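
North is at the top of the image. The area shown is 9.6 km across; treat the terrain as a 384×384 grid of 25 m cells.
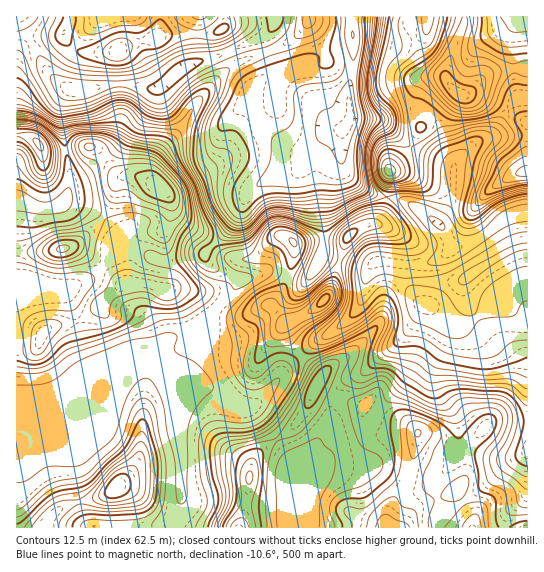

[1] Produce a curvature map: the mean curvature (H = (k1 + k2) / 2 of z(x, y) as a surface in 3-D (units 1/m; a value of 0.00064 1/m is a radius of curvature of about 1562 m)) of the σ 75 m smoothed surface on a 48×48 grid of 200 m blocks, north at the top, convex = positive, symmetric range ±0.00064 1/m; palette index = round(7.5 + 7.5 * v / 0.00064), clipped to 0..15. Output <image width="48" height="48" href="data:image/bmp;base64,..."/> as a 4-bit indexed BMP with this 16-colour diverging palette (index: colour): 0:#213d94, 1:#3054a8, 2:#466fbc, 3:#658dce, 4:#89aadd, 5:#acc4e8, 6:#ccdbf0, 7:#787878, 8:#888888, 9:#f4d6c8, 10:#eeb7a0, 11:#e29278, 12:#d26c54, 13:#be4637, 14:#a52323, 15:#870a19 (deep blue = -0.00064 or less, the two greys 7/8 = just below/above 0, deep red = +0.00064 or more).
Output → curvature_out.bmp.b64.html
<image width="48" height="48" href="data:image/bmp;base64,Qk32BAAAAAAAAHYAAAAoAAAAMAAAADAAAAABAAQAAAAAAIAEAAATCwAAEwsAABAAAAAAAAAAlD0hAKhUMAC8b0YAzo1lAN2qiQDoxKwA8NvMAHh4eACIiIgAyNb0AKC37gB4kuIAVGzSADdGvgAjI6UAGQqHAHqpYyMzRFZ3do3bhmd3ZWd4mJhmd6llike7qGZmZ4ZnZUe6hmd3aLp4qHh2ZpqGZlWLy7zbq7ZXZTWbhmd3eKlnmHiHh3iYdWVomIruu6ZWdlaMpmd3d3dmiYd3moaJlndmZUbOuqZWZnedxmd3d3d2aKhmeadohnd3ZkSMuqdWZnicxld3d3d2Vql3d5lmZneHd2VXrLdWZomauGZ3d3d3Zpl3d4hVVXiId3ZEjbZWZ5u6ynZnd3eHdop3d4h3ZYiHd3dkbKVXaJmHirmHd3iIdpyph4qodYiHd3d1bKVnd4dURqunZ3iHd63Lh4rKhYh3d3d2a6Znd3ZVRHq5ZniHebuXV4rLlXd3d3d2eZd3d3d2ZFi7doioeZhUaamrlXd3d3d3eId3d3d3dVWelYmbl3ZViqiahGZ3d3d3eId3d3d4hlNt12Zbx2dniHZohVZmZ3d3d4d3d3d5p1NJ+2VGuHh2d2VWdoqnVmd3d3h3d3d5qFVnzrl0aIh2ZmZmd3zIZmVmd3eIiHd3mXeFWd21JHiHZnd3eFq4eIdlVmd4iHd2eahzAnzaUlh3Z3d4iGm6mZqodnZnd3d2WMuFIBW/tVd3d3eId3iZmIm7qXZmZmeZdq3MlBFd+VZ3d3d3d3d3d4qXZmeIZmaLupiv/FEo6VZ3eId3eHd3ZnqYZnvKmXZXvbUY/7MmqFZmeId3eHd3dmeKuqu7uphkaKkQv9Q3l3iIiYd3d3ZlVWZ5qZiblmZkRGpQPLM3h4mZmqh3d2ZnZWd3h2aJY0eIdVuxCLU1ZmZmeKqYdom+24d3d2aXMWzbl1rmBccjRWd2VXiqmIiu/qZnd2imRFipq4z6NfxDV5qoZlV5qnZpmqhneJq3e6ZFr//7d/+5vcmGZ2RXiXZmVYmGZmeqm6YQX/6Wdq7u3JdTSKY1Z3ZlVWiHZlasuGMgOrdEZGrdyVM1aOsyRWZmVmeYd4nOpjNURmVXhViXYwFodb+SEVV3VmepeKzvtTVlVURFZTMBMiiodG78g1fJRWeqia3dhFZ3ZmZWZUAI/9ymZUfP/Vn7NHeaqs2oM3iHd3d3d2Ee/8p1ZlaKzRj7FZiIm8t1NHiIiHd4iGE//IhlVWeamir8Kvy5iZiHZViIh3d3iGJf+nhkRUVnec/5T//aZWmqhUeHd3eHd2Ndx4qndkM0WP/kSph2VXibpTaHd4iHd2M3M6y5l0NFeohQJUV6uGRr1zR3eIiHeHMUFLp2eZl3m0UxNEad5zJK/GRneJh3eHI5h7hUjNyWZ4hlRDNXdDRHz7dWeJhmd2Fe2adXzcuWVahlVEMiI1VVjNlVZ4h3eGBfyKl6yZuWV5dUZ3ZlZmZUV6uGVniImYE+yLutt2q5epZGiqqsuYZEM1iql2ZnipEc13d7t2mpioZYqqq9uIl1VDNYqphmeZEa2GZHyVeGeId6qHibqKyqqqdDV5qXeHAY2nc0vGVlZnd6uFZ4h5uZqt+3ZliqmHAmy5g0naZWZ2ZnqnZWVXl2ZWq5hlatuoJWvLpEfNhXdw=="/>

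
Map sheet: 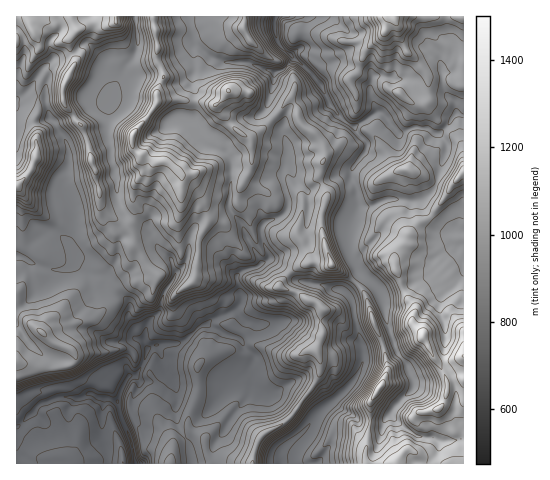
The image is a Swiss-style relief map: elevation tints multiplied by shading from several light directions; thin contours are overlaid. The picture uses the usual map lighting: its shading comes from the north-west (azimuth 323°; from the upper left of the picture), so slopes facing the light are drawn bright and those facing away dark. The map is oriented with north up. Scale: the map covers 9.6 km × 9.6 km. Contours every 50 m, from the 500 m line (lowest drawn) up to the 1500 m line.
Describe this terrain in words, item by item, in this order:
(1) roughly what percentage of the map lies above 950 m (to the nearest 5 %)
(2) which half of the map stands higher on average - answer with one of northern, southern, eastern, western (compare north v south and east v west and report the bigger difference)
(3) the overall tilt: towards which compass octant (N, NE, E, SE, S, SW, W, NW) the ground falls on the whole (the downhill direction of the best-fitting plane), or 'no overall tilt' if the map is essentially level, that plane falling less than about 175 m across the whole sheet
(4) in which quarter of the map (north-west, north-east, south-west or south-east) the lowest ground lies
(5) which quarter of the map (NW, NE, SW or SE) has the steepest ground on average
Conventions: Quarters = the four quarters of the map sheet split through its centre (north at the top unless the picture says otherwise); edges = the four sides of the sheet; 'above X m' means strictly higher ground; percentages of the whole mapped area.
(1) Ground above 950 m makes up about 70 % of the sheet.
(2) The northern half stands higher on average than the southern half.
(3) The general tilt is down to the south-west (the land rises towards the north-east).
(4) The lowest point lies in the south-west quarter of the map.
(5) The steepest ground, on average, is in the south-east quarter.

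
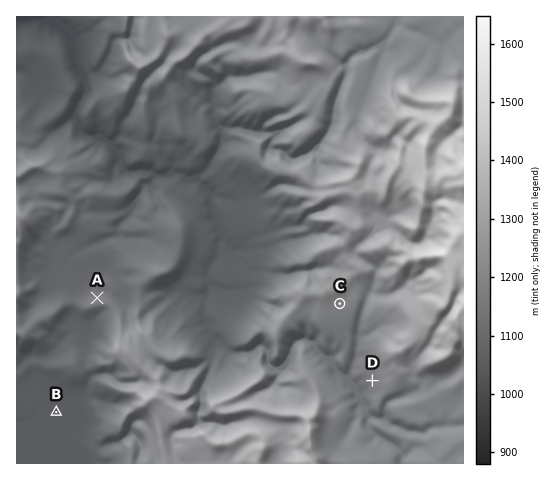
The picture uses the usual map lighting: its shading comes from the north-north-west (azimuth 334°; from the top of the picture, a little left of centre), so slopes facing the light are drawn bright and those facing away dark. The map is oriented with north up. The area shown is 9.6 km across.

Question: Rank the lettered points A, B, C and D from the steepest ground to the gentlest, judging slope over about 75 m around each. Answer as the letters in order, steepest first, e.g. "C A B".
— A D C B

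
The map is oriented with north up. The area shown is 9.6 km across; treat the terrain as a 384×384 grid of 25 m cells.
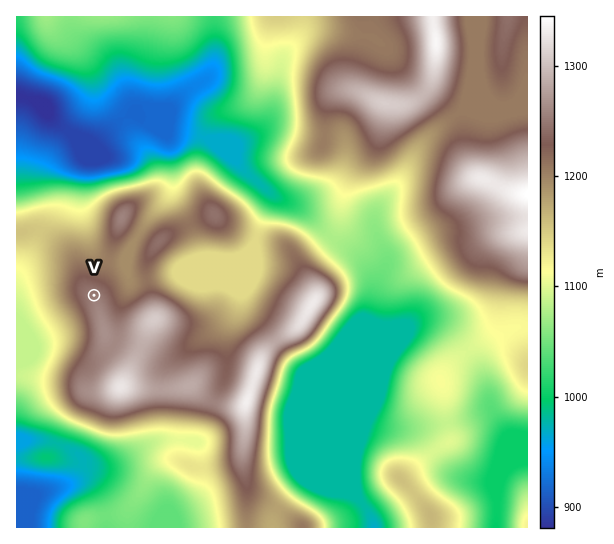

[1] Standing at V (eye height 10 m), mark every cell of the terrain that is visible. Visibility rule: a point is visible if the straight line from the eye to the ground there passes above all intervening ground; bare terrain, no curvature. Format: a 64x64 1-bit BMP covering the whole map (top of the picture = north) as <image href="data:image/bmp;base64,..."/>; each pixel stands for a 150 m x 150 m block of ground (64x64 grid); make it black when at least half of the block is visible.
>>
<image width="64" height="64" href="data:image/bmp;base64,Qk0+AgAAAAAAAD4AAAAoAAAAQAAAAEAAAAABAAEAAAAAAAACAAATCwAAEwsAAAIAAAAAAAAA////AAAAAAAAAAAAAAAAAAAAAAAAAAAAAAAAAAAAAAAAAAAAAAAAAAAAAAAAAAAAAAAAAAAAAAAAAAAAAAAAAAAAAAAAAAAAAAAAAAAAAAAAAAAAAAAAAAAAAAAAAAAAAAAAAAAAAAAAAAAAAAAAAAAAAAAAAAAAAAAAAAAAAAAAAAAAAAAAAAAAAAAAAAAAAPAAAAAAAAAB/AAAAAAAAAP8AAAAAAAAA84AAAAAAAAAxgAAAAAAAABGAAAAAAAAAAcAAAAAAAAALwAAAAAAAAA/AAAQAAAAAD+AADAAAAAAZ8AAeAAAAABjwAD4AAAAAPOAAfwAAAAA94AB/AAAAAD/gAH4AAAAAP+AD/AAAAAB/4A/4AAAAwP/wD/gAAH/wH/A98AAA//4P8HhgAAH//g/gcAAAA//MD4BgAAAH/8AAAGAAAA//wAAAAAAAD//AAAAAAAwf/8AAAAAAB///wAAAAAAH//AAAAAAAAf/4AAAAAAABz/gAAAAAAAHD8AAAAAAAAcHwAAAAAAAB4OAAAAAAAAHwYAAAAAAAAfgwAAAAAABj+AAAAAAAAH/wBwAAAAAA/4AB4BwAAED+AADQfgAAcfgAAAP+AAD/4AAAD/8AAP/gAAAP/wAA/+AAgA//gAD/4AGAD/+AAP/gAYAP/8AAf/gBAA//4AB//AMAD//gAH//AwAA=="/>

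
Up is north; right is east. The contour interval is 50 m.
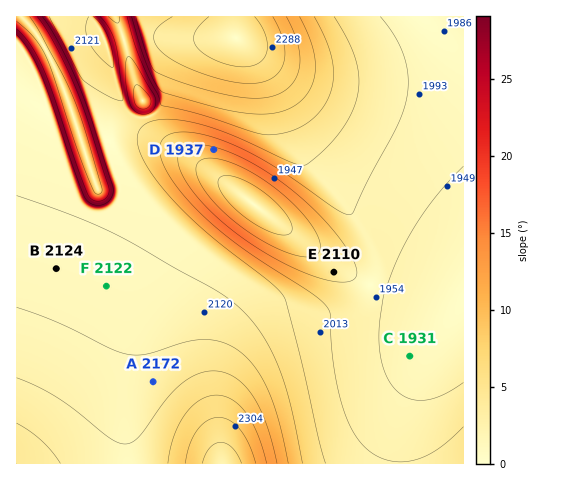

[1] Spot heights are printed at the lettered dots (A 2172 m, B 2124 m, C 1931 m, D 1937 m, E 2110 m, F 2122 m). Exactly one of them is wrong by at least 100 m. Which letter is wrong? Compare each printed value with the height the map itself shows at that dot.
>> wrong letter E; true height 1935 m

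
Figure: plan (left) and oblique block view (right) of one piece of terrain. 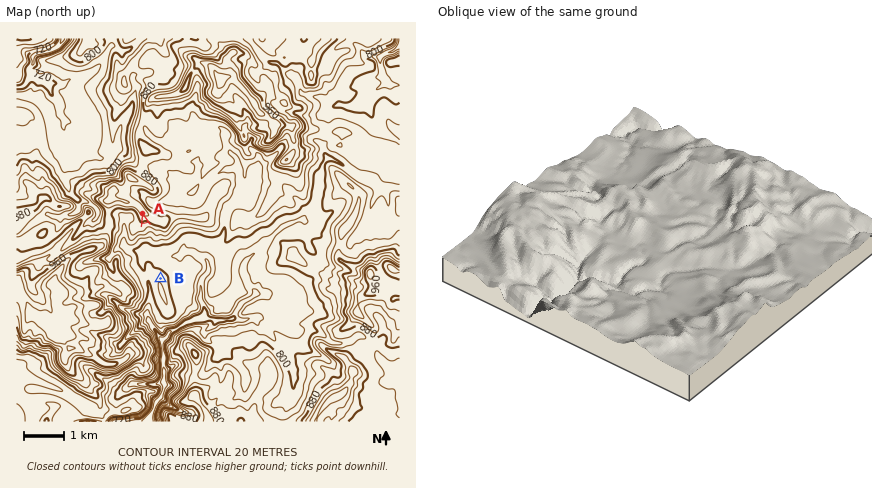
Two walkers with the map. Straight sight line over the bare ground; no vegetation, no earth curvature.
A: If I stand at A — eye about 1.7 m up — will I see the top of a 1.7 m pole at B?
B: Yes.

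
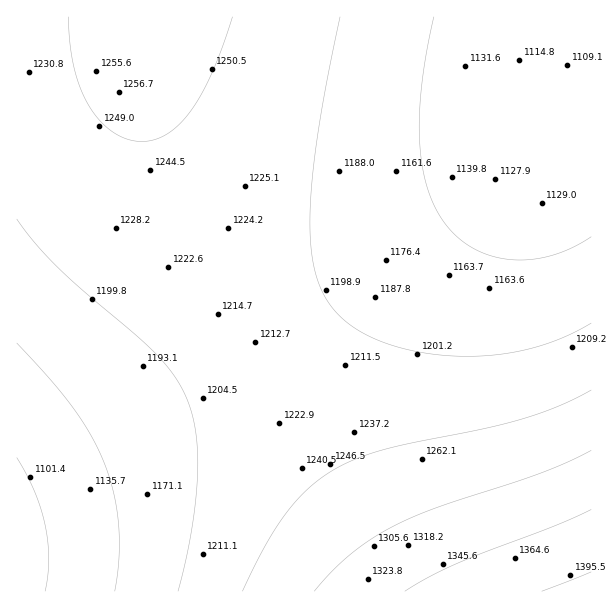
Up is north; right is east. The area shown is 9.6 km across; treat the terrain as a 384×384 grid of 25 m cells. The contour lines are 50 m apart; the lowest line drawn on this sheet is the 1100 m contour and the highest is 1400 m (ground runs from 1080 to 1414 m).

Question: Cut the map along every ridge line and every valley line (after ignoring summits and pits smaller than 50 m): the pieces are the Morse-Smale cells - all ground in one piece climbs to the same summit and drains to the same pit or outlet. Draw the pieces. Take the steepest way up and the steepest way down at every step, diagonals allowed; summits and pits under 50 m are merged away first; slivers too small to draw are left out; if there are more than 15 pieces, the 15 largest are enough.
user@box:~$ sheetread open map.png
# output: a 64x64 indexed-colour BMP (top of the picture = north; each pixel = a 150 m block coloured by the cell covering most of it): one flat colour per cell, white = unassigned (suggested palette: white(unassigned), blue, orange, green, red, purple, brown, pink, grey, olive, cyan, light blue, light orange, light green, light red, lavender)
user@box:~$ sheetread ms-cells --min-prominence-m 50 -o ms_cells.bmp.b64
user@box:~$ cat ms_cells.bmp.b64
<image width="64" height="64" href="data:image/bmp;base64,Qk12CAAAAAAAAHYAAAAoAAAAQAAAAEAAAAABAAQAAAAAAAAIAAATCwAAEwsAABAAAAAAAAAA////ALR3HwAOf/8ALKAsACgn1gC9Z5QAS1aMAMJ34wB/f38AIr28AM++FwDox64AeLv/AIrfmACWmP8A1bDFAEREREREREREREREREREREREREREREERERERERERERERREREREREREREREREREREREREREREERERERERERERERFEREREREREREREREREREREREREREQREREREREREREREUREREREREREREREREREREREREREQRERERERERERERERREREREREREREREREREREREREREQRERERERERERERERFERERERERERERERERERERERERERBEREREREREREREREURERERERERERERERERERERERERBERERERERERERERERRERERERERERERERERERERERERBERERERERERERERERFEREREREREREREREREREREREREEREREREREREREREREUREREREREREREREREREREREREERERERERERERERERERREREREREREREREREREREREREQRERERERERERERERERFEREREREREREREREREREREREQREREREREREREREREREUREREREREREREREREREREREQRERERERERERERERERERNERERERERERERERERERERERBEREREREREREREREREREzNERERERERERERERERERERBERERERERERERERERERETMzNERERERERERERERERERBERERERERERERERERERERMzMzNEREREREREREREREREEREREREREREREREREREREzMzMzNEREREREREREREREERERERERERERERERERERETMzMzMzREREREREREREREQRERERERERERERERERERERMzMzMzMzREREREREREREQREREREREREREREREREREREzMzMzMzMzREREREREREQRERERERERERERERERERERETMzMzMzMzMzRERERERERBERERERERERERERERERERERMzMzMzMzMzM0RERERERBEREREREREREREREREREREREzMzMzMzMzMzM0RERERBERERERERERERERERERERERETMzMzMzMzMzMzM0REREERERERERERERERERERERERERMzMzMzMzMzMzMzM0REEREREREREREREREREREREREREzMzMzMzMzMzMzMzNEQRERERERERERERERERERERERETMzMzMzMzMzMzMzMzMRERERERERERERERERERERERERMzMzMzMzMzMzMzMzMiIREREREREREREREREREREREREzMzMzMzMzMzMzMzMyIiERERERERERERERERERERERETMzMzMzMzMzMzMzMyIiIiERERERERERERERERERERERMzMzMzMzMzMzMzMzIiIiIiEREREREREREREREREREREzMzMzMzMzMzMzMzIiIiIiIhERERERERERERERERERETMzMzMzMzMzMzMzMiIiIiIiIhERERERERERERERERERMzMzMzMzMzMzMzMiIiIiIiIiIhEREREREREREREREREzMzMzMzMzMzMzMyIiIiIiIiIiIRERERERERERERERETMzMzMzMzMzMzMyIiIiIiIiIiIiIRERERERERERERERMzMzMzMzMzMzMzIiIiIiIiIiIiIiEREREREREREREREzMzMzMzMzMzMzIiIiIiIiIiIiIiIiERERERERERERETMzMzMzMzMzMzMiIiIiIiIiIiIiIiIhERERERERERERMzMzMzMzMzMzMiIiIiIiIiIiIiIiIiIhEREREREREREzMzMzMzMzMzMyIiIiIiIiIiIiIiIiIiIRERERERERETMzMzMzMzMzMyIiIiIiIiIiIiIiIiIiIiERERERERERMzMzMzMzMzMzIiIiIiIiIiIiIiIiIiIiIiEREREREREzMzMzMzMzMzIiIiIiIiIiIiIiIiIiIiIiIhERERERETMzMzMzMzMzMiIiIiIiIiIiIiIiIiIiIiIiIRERERERMzMzMzMzMzMyIiIiIiIiIiIiIiIiIiIiIiIiEREREREzMzMzMzMzMyIiIiIiIiIiIiIiIiIiIiIiIiIhERERETMzMzMzMzMzIiIiIiIiIiIiIiIiIiIiIiIiIiIRERERMzMzMzMzMzMiIiIiIiIiIiIiIiIiIiIiIiIiIiEREREzMzMzMzMzMiIiIiIiIiIiIiIiIiIiIiIiIiIiIhERETMzMzMzMzMyIiIiIiIiIiIiIiIiIiIiIiIiIiIiERERMzMzMzMzMzIiIiIiIiIiIiIiIiIiIiIiIiIiIiIhEREzMzMzMzMzMiIiIiIiIiIiIiIiIiIiIiIiIiIiIiIRETMzMzMzMzMiIiIiIiIiIiIiIiIiIiIiIiIiIiIiIhERMzMzMzMzMyIiIiIiIiIiIiIiIiIiIiIiIiIiIiIiEREzMzMzMzMzIiIiIiIiIiIiIiIiIiIiIiIiIiIiIiIhETMzMzMzMzMiIiIiIiIiIiIiIiIiIiIiIiIiIiIiIiERMzMzMzMzMyIiIiIiIiIiIiIiIiIiIiIiIiIiIiIiIREzMzMzMzMzIiIiIiIiIiIiIiIiIiIiIiIiIiIiIiIhETMzMzMzMzMiIiIiIiIiIiIiIiIiIiIiIiIiIiIiIiIRMzMzMzMzMyIiIiIiIiIiIiIiIiIiIiIiIiIiIiIiIhEzMzMzMzMzIiIiIiIiIiIiIiIiIiIiIiIiIiIiIiIiETMzMzMzMzMiIiIiIiIiIiIiIiIiIiIiIiIiIiIiIiIR"/>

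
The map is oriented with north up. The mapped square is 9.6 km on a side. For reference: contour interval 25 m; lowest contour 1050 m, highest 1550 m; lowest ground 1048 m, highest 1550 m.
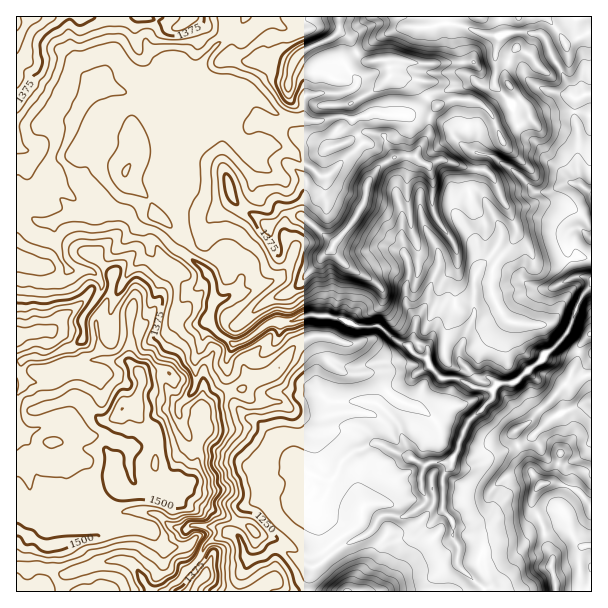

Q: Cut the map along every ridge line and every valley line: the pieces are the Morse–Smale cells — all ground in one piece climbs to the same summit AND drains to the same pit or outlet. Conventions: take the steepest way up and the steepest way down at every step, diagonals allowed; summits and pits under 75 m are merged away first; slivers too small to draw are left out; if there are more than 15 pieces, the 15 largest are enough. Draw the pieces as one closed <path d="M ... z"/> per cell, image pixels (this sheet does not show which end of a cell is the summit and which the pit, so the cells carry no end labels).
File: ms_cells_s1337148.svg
<path d="M96 202l-12 12-10 0-23 9-16-3-15-16-4-1 1 389 148 0 31-29 8-15 6-7 17-7 7 0 6 3 4 17 4 6-8 19-1 13 69 0 4-23 30-23 24-11 8-8 6-10 24 0 18-11 4-7 18 2 0-27 7-9 18-45 13-10 11-12 0-9 5-5 14 0 6-4 46-42 6-9 6-20 7-15 9-9 0-46-11-10-8 0-7 7 2 19 9 21-23 12-15 1-30-17-29-4-5 7-1 7 0 35-16 36 4 10 10 12-2 9-17-6-13 0-12-13-1-17-5-4-14 2-13-6-15-14-23 0-15-7-12-3-21-2-18 8-19 0-26 18-12 4-12-7-12-16 0-7 4-14 0-12-6-15-20-17-12-6-18-18-6-3-11 0-15-15-13-3z"/><path d="M263 16l-34 1-1 15-4 6-20 22-4 6 2 20-8 6-12-18-6-6-15 2-32 22-19-4-12 2-13 12-9 15-4 17-11 19 0 6 49 51 16 4 15 15 11 0 6 3 18 18 12 6 20 17 6 15 0 12-4 14 0 7 4 8 17 14 3 1 12-4 26-18 19 0 18-8 21 2 12 3 15 7 23 0 15 14 13 6 14-2 5 4 1 17 12 13 13 0 17 6 2-9-10-12-4-10 17-42-1-29 4-12 2-2 8 0 6 3 15 1 25 16 15 1 28-13-11-27 2-16 5-4 8 0 7 7 4 1 0-43-14-12 0-51-4-14 2-18-6-3-22-5-14-6-10-10-3-8-24-9 1-22-15-2-25-9-2 11 6 18 1 17 12 10-5 3-7 8-3 30-8 11-6-9-24-9-38 0-10-3-20 8-9-4-9 0-13 5-36-3-14-6-9-9-17-10 21-22 2-5 0-37z"/><path d="M591 286l-8 8-7 15-6 20-6 9-46 42-6 4-14 0-5 5 0 9-11 12-13 10-18 45-7 9-2 35 10 12 0 16 6 9-1 17 28 29 107-1z"/><path d="M228 16l-211 0-1 185 2 3 5-6 10 0 9-5 8 0 12 6 12 15 10 0 12-12 8 3-1-4-42-42 0-6 11-19 2-14 8-13 16-17 12-2 19 4 36-24 14 2 15 22 8-6-2-20 4-6 20-22 4-6z"/><path d="M444 16l-180 0 0 4 6 9 0 37-2 5-21 22 17 10 9 9 14 6 36 3 6-3 16-2 9 4 20-8 10 3 38 0 24 9 6 9 8-11 3-30 12-12-12-9-1-17-6-18 1-10-11-2z"/><path d="M428 499l-6 7-18 11-24 0-6 10-8 8-24 11-28 20-6 13 0 12 129 1 1-14 6-10 9-3 4-4 1-15-6-9 0-16-10-12 2-6z"/><path d="M591 16l-146 1 1 7 19 2 24 10 9 0-1 22 24 9 3 8 10 10 14 6 22 5 6 3-2 18 4 14 0 51 13 11z"/><path d="M234 534l-7 0-17 7-6 7-8 15-30 28 71 1 4-17 7-15-4-6-4-17z"/><path d="M50 193l-8 0-9 5-10 0-4 5 16 17 9 3 7 0 22-8 0-3-11-13z"/><path d="M456 562l-16 10-2 6 0 13 45 1 1-2z"/>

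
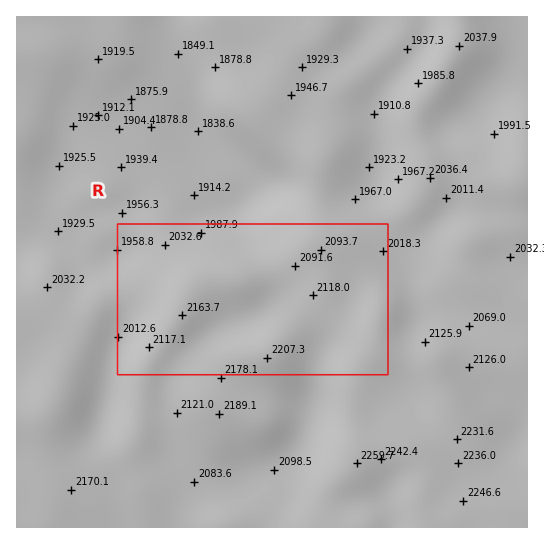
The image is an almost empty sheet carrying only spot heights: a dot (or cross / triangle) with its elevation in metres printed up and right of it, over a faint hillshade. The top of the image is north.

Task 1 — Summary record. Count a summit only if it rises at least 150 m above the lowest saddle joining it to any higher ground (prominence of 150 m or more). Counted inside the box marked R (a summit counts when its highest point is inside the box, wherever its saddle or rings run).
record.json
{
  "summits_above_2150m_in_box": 0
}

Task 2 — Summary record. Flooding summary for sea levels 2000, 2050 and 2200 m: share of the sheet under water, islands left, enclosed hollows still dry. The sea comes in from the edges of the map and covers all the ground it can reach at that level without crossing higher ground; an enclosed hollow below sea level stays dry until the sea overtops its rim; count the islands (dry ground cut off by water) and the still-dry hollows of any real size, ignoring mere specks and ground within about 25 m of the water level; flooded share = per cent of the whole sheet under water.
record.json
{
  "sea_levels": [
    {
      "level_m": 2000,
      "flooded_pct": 38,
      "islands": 0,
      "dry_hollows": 0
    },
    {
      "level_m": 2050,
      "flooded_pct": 50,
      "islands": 0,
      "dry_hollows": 0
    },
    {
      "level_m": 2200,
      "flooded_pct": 91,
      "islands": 0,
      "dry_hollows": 0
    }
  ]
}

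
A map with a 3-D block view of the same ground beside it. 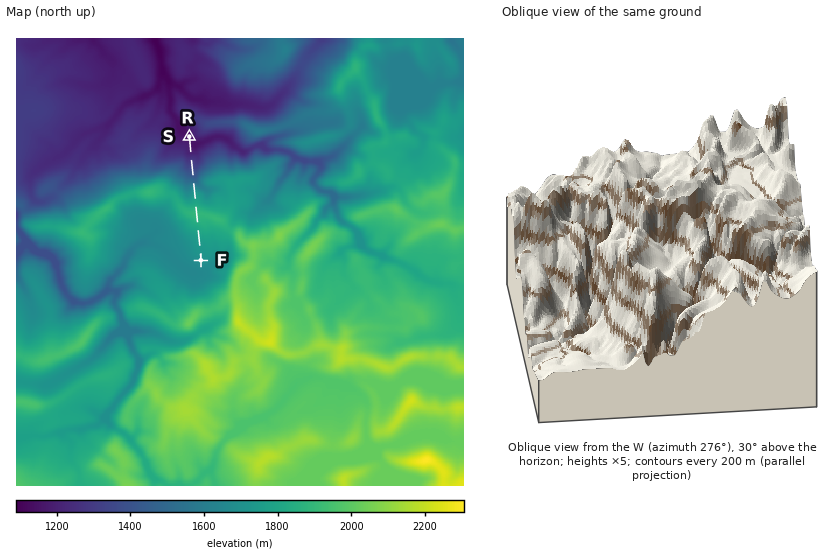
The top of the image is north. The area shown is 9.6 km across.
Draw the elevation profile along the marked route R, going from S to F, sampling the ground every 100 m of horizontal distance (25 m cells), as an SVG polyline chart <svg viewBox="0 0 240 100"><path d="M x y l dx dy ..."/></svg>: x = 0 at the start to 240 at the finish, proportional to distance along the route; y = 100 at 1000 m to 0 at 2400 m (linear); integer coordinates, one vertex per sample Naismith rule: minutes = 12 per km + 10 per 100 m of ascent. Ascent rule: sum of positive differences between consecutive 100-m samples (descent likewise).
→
<svg viewBox="0 0 240 100"><path d="M0 90l9-1 9-1 9-1 9-4 9-3 9-3 9-3 9-3 9-4 9-6 9-7 9-5 9-3 9-3 9-3 9-3 9 0 9 1 9 3 9 2 9 1 9 2 9 1 9 1 9 1 9 1 6 0"/></svg>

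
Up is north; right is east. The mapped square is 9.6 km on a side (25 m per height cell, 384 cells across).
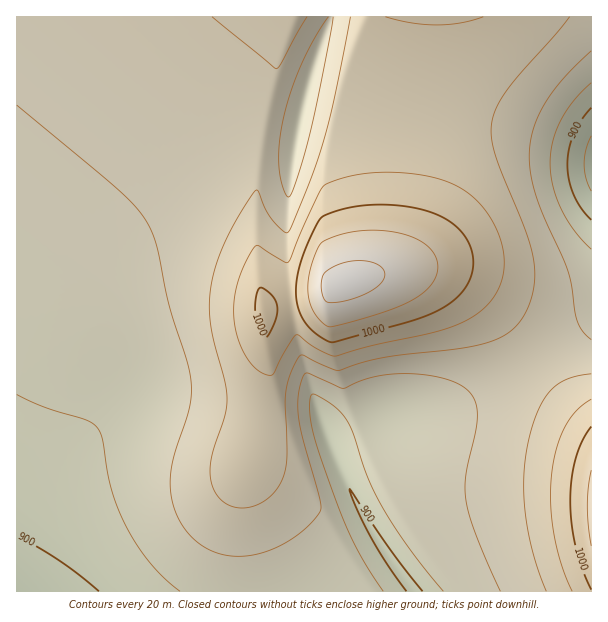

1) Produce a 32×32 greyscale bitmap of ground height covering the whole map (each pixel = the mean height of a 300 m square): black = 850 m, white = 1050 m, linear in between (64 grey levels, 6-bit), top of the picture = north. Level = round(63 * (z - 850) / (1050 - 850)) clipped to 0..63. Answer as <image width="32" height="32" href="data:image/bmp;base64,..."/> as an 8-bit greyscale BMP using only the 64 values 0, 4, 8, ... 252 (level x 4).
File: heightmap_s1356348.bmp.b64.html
<image width="32" height="32" href="data:image/bmp;base64,Qk02CAAAAAAAADYEAAAoAAAAIAAAACAAAAABAAgAAAAAAAAEAAATCwAAEwsAAAABAAAAAAAAAAAAAAEBAQACAgIAAwMDAAQEBAAFBQUABgYGAAcHBwAICAgACQkJAAoKCgALCwsADAwMAA0NDQAODg4ADw8PABAQEAAREREAEhISABMTEwAUFBQAFRUVABYWFgAXFxcAGBgYABkZGQAaGhoAGxsbABwcHAAdHR0AHh4eAB8fHwAgICAAISEhACIiIgAjIyMAJCQkACUlJQAmJiYAJycnACgoKAApKSkAKioqACsrKwAsLCwALS0tAC4uLgAvLy8AMDAwADExMQAyMjIAMzMzADQ0NAA1NTUANjY2ADc3NwA4ODgAOTk5ADo6OgA7OzsAPDw8AD09PQA+Pj4APz8/AEBAQABBQUEAQkJCAENDQwBEREQARUVFAEZGRgBHR0cASEhIAElJSQBKSkoAS0tLAExMTABNTU0ATk5OAE9PTwBQUFAAUVFRAFJSUgBTU1MAVFRUAFVVVQBWVlYAV1dXAFhYWABZWVkAWlpaAFtbWwBcXFwAXV1dAF5eXgBfX18AYGBgAGFhYQBiYmIAY2NjAGRkZABlZWUAZmZmAGdnZwBoaGgAaWlpAGpqagBra2sAbGxsAG1tbQBubm4Ab29vAHBwcABxcXEAcnJyAHNzcwB0dHQAdXV1AHZ2dgB3d3cAeHh4AHl5eQB6enoAe3t7AHx8fAB9fX0Afn5+AH9/fwCAgIAAgYGBAIKCggCDg4MAhISEAIWFhQCGhoYAh4eHAIiIiACJiYkAioqKAIuLiwCMjIwAjY2NAI6OjgCPj48AkJCQAJGRkQCSkpIAk5OTAJSUlACVlZUAlpaWAJeXlwCYmJgAmZmZAJqamgCbm5sAnJycAJ2dnQCenp4An5+fAKCgoAChoaEAoqKiAKOjowCkpKQApaWlAKampgCnp6cAqKioAKmpqQCqqqoAq6urAKysrACtra0Arq6uAK+vrwCwsLAAsbGxALKysgCzs7MAtLS0ALW1tQC2trYAt7e3ALi4uAC5ubkAurq6ALu7uwC8vLwAvb29AL6+vgC/v78AwMDAAMHBwQDCwsIAw8PDAMTExADFxcUAxsbGAMfHxwDIyMgAycnJAMrKygDLy8sAzMzMAM3NzQDOzs4Az8/PANDQ0ADR0dEA0tLSANPT0wDU1NQA1dXVANbW1gDX19cA2NjYANnZ2QDa2toA29vbANzc3ADd3d0A3t7eAN/f3wDg4OAA4eHhAOLi4gDj4+MA5OTkAOXl5QDm5uYA5+fnAOjo6ADp6ekA6urqAOvr6wDs7OwA7e3tAO7u7gDv7+8A8PDwAPHx8QDy8vIA8/PzAPT09AD19fUA9vb2APf39wD4+PgA+fn5APr6+gD7+/sA/Pz8AP39/QD+/v4A////ACw0ODxASExUWFxgZGRkZGRgYGBgUEBEXGhscHiAkKC4NDg8REhMUFhgZGhsbGxoaGRkZFhEQFhobHB0fISUqMA8QERITFBYXGRscHR4dHBsbGhgTEBQZGxscHR8iJiwyERESExQVFxgaHR4gIB8eHRwaFRATGBobHBweICMnLTMSEhMUFRYXGRseICIiIiAfHRkTERYaGxscHR4gIygtNBMTFBQVFhgaHB8hIyQkIiAdFxEUGRobGxwdHiEkKC00FBQUFRYWGBocHyIkJSUjIRwUERYZGhobHB0eISQoLTMUFRUVFhYYGRwfIiQmJiQhGhITFxgZGRocHR4gIycsMRUVFRYWFhcZGx4hIyUlJCAXERUXFxgZGhscHiAjJiovFRYWFhYWFxgaHSAjJSUkHhUTFhcWFxgZGxweICIlKCwWFhYWFhcXGBkcHyIlJiUeFhYZGBcXGBobHB4fISMmKRYXFxcXFxcYGRwfIiUnJh8ZHB0bGhoaGxwdHh8hIiMlFxcXFxcYGBgaHB8jJyopIiAjIyAfHh4eHx8fICAhISEXGBgYGBgZGRsdICQpLCwmKCwqKCYlJCMjIiIhICAfHhgYGBgZGRkaGx4hJSovLisvMzIwLiwrKScmJCMhIB4cGBgZGRkaGhscHiImKzAvLjU5OTc1MzEuLCknJSIgHhsZGRkZGhobGx0fIiYrLy8vOD08Ozo4NTMwLCkmIyAdGxkZGhoaGhscHR8hJSktLC44PT09PDo4NTIuKyckIB0aGRoaGhsbGxwdHiEkJyspLDU6Ozs7OTg1Mi8rJyQgHBkaGhobGxscHB0eICIlKCYoMTY4ODg3NTMxLisnIx4aFhoaGxsbHBwcHR4fISQlIiQtMjM0NDMyMS8sKSUhHBcSGhsbGxwcHB0dHh8gIiMgICktLy8vLy4tLConJB8aFA8bGxscHBwdHR0eHyAhIh4dJSorKysrKyopJyUiHhgSDBsbHBwcHR0dHh4fICEhHRsiJygoKSgoKCcmJCEdFxEKHBwcHB0dHR4eHx8gICEdGSAlJiYmJiYmJSQjIBwXEQocHB0dHR0eHh4fHyAgIR4ZHiQlJSUlJSUlJCIgHRkTDRwdHR0eHh4fHx8gICEhHxkcIiQlJSUlJSQkIyEeGhYQHR0dHh4eHx8fICAgISEgGhshJCQlJSUlJSQjIiAdGRUdHR4eHh8fHyAgISEhIiEcGiAkJSUlJSUlJSQjIR8cGR0eHh4fHx8gICEhISIiIx8aHyQmJiYmJiYmJSQjIR8cHh4eHx8gICAhISIiIyMkIhwdJCYnJycnJycmJiQjIR8eHx8fICAgISEiIiMjJCQkHx0jJygpKSkpKCgnJiQiIA="/>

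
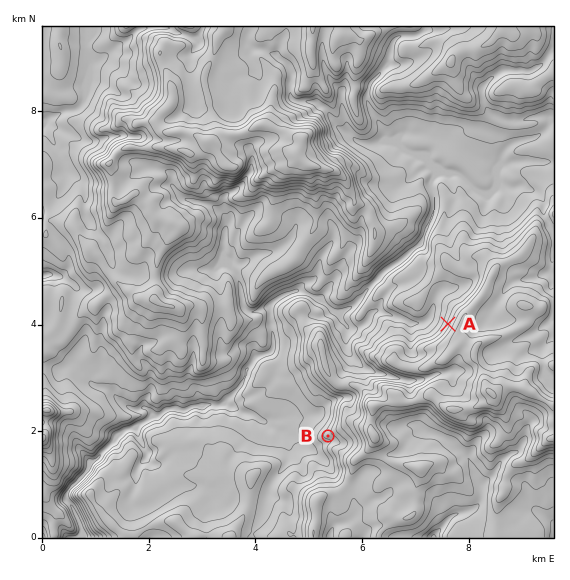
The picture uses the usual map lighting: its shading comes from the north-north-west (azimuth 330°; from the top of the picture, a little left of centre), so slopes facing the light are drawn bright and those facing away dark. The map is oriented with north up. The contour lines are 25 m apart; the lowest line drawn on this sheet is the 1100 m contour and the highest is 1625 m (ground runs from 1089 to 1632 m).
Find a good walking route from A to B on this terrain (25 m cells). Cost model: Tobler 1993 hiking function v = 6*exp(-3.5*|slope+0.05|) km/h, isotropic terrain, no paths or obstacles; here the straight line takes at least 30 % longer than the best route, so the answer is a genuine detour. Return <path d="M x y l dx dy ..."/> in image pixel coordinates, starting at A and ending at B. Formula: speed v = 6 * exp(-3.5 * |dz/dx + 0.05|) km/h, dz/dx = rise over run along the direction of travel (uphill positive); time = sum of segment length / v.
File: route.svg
<path d="M448 324l-5 11-12 12-2 2 0 3-1 3-13 13-3 4-5 3-12 0 0 1-2 3-18 0-3 1-4 5-7 3-1 3 0 4-7 13-2 1-4 0-4 3-7 13-4 4-4 7"/>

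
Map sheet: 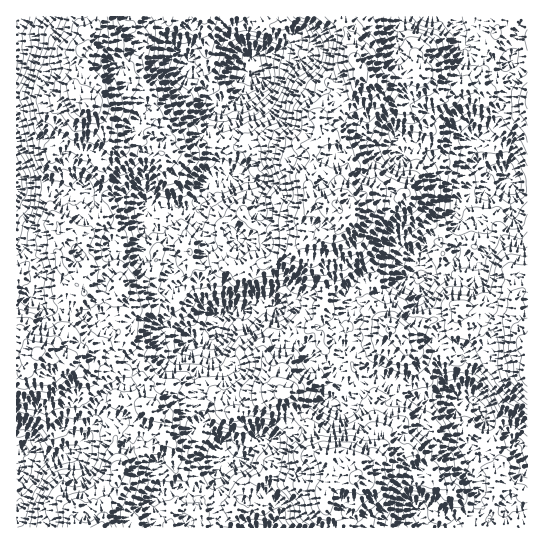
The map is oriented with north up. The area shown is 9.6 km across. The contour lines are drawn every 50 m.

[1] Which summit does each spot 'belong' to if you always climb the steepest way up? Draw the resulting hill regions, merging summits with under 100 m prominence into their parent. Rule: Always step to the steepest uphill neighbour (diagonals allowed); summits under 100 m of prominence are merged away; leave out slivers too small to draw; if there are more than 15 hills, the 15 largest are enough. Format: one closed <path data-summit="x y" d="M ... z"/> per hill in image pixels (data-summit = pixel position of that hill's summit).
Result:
<path data-summit="89 107" d="M258 16l-242 1 0 172 41 3 6 3 20-11 5 5 0 9 5 3 12-4 17-1 23 4 2 3 0 22-3 8-7 6-11 0-17 4 12 9 18 0 3 4 11 5 16 0 2 9 9 13 9 6 17 20 9 6 1-12-4-9-4-28-4-8 1-23-4-5 6 3 19-1 5 2-4-12-19-25 0-11 5-5 10-1 8-5 9-20 9-9-1-16-5-11-2-26 4-10 10-12 0-10-6-10 0-18 3-10z"/><path data-summit="337 205" d="M453 16l-47 0-7 10-2 19 3 4 0 14 9 12 3 20 6 10 8 4 9 11 6 3-11 1-6 5-7 13 2 7-10 0-8 4-1-10-7-10-16 0-10-2-10-10-13-6-7-12-10-12 8-9-2-5-22-18-21 1-20-7-14 2 5-3 17-1 12-15 9 3 16-3 14-8 10-12-80 0-8 10-2 25 3 6 3 0 0 14-10 12-4 10 2 26 5 11 1 16-9 9-9 20-8 5-10 1-5 5 0 11 23 33-1 5-4-3-22 1 0 25 4 8 4 28 4 9 0 12 2 2 13-8 12 0 18-6 10 1 5 5 4 18 7 12 15 5 9 17 14 2 12 15 0 8-9 13 6 6 17-10 3-11 9-1 10-9-9-8-10-15-7-4-9-2-7-8 1-12 15-15-2-13 17-9 21 4 20-15 16 0 1-7-3-8 10-21 6-6 27-12 0-5-4-8 1-11 12-6 13-1 7-7 18-8-13-8-9 0-8-6 3-8-3-10 3-6 20-20 4-13 1-17 4-6 0-10-2-4 2-7-15-3-6-6-5-18 0-8-10 0-15 4-5-6z"/><path data-summit="38 353" d="M83 184l-20 11-28-6-19 1 0 261 7 0 14 10 25-4 13-8 14-15 6-12 2-16 7-13 9-8 14-2 15-23 9-4 20 1 14-13 31-18 0-11-10-6-7-10-19-16-9-13-2-9-16 0-11-5-3-4-18 0-12-9 17-4 11 0 7-6 3-8-2-24-23-5-17 1-12 4-5-3 0-9z"/><path data-summit="355 477" d="M215 327l-8 2-12 9 0 7 4 6 0 14-4 10 0 31 6 9 0 4 7 6 12 17-3 7 3 20-3 5 4 15 6 6 15 5 8 0 9-4 10 0 6 4 4 3 0 12-5 13 153 0-6-10-2-9 23 4 10 9 2 6 5-8 10-4 10-11 0-18-7-12 3-12 5-6-5-12-30-1-11-5-7-9 10-11 14-8 6 0 8-11-12 3-14-7-26 0-11-7-12-2-8-11-9-1-12 9-7 0-2 9-5 6-13 6-9-5-10 4-10 9-2 10-12 12-9 4-17 0-10-3-12-17-4-17-14-12-1-16-8-13-4-15 0-9 4-7z"/><path data-summit="527 374" d="M509 177l-4 0-18 10-4 20-7 14 12 8 0 18-11 9-14 0-5-4-1 5-4 4-14 8-14 4-6 6 0 4 5 12 16 23 1 5-4 7 3 11 11 14 8 0 5 3 1 27 8 16 7 8 4 10 35 22 8 11 1-262-10-2z"/><path data-summit="99 527" d="M111 424l-14 0-6 6-3 7-13 12-13 8-25 4-14-10-7 2 0 9 3 1 4 11-2 24-1 5-4 3 1 22 140-1-4-6 0-18 10-14 1-8-3-10-6-10-16-10-2-6-11 0-9-16z"/><path data-summit="281 395" d="M269 303l-14 1-12 5-12 0-9 7-5 0-5 30 4 15 8 13 1 16 14 12 4 17 8 12 4 5 10 3 17 0 9-4 12-12 1-8 6-7 11-7 7 0 9-15 0-8-12-15-14-2-9-17-15-5-7-12-4-18z"/><path data-summit="359 73" d="M405 16l-64 0-12 12-14 8-12 3-13-3-12 15-18 2 10 0 20 7 21-1 22 18 2 5-8 9 10 12 8 13 12 5 10 10 10 2 16 0 7 10 2 9 7-3 10 0-2-7 7-13 6-5 11-1-25-20-7-17 0-11-9-12-3-33z"/><path data-summit="390 330" d="M419 277l-16 0-20 15-21-4-17 9 2 12 10 9 0 20-6 9 13 19 10 9 8 1 8 11 12 2 16 8 21-1 16 7 6-4-9-13-3-23 4-6 6-2-8 0-11-14-3-11 4-8-21-35z"/><path data-summit="527 101" d="M527 16l-8 1 1 9-4 8 0 12-9 20 2 7 0 10-4 6-1 17-4 13-20 20-3 6 3 9-3 9 8 6 9 0 9 4 11 10 14-1z"/>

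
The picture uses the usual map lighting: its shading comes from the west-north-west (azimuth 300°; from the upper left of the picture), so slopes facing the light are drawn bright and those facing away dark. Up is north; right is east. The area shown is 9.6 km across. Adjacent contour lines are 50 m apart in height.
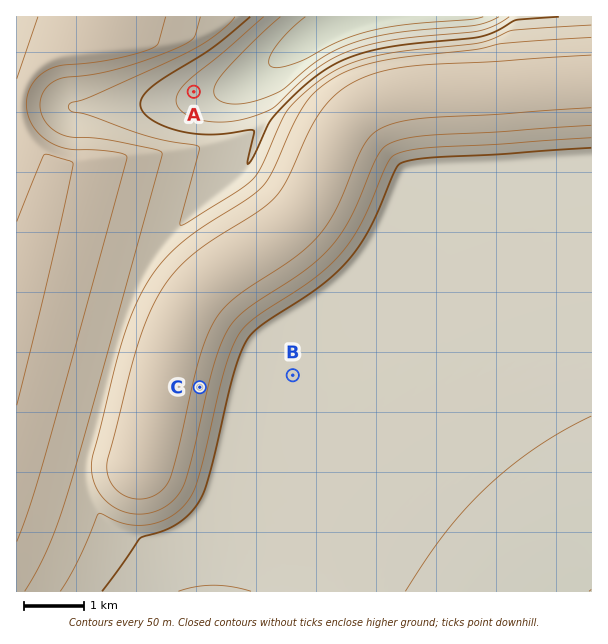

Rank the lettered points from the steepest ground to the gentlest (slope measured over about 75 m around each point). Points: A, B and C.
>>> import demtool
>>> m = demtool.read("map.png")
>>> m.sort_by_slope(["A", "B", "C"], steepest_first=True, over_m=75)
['C', 'A', 'B']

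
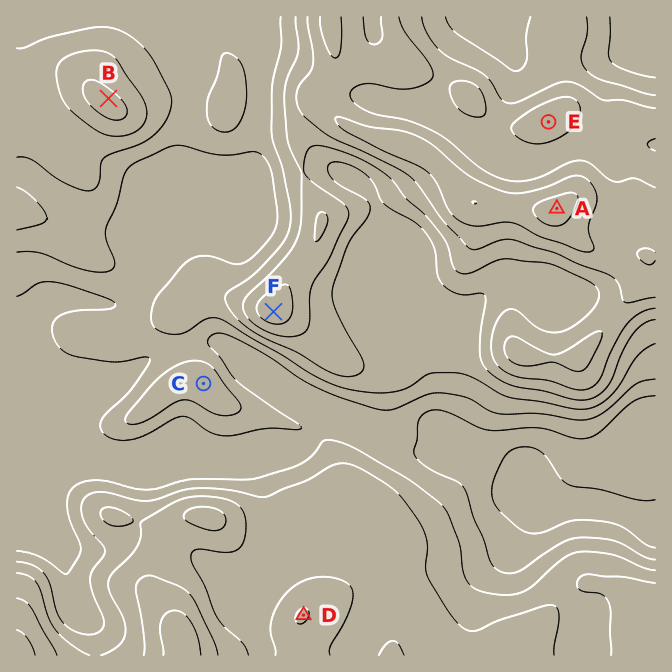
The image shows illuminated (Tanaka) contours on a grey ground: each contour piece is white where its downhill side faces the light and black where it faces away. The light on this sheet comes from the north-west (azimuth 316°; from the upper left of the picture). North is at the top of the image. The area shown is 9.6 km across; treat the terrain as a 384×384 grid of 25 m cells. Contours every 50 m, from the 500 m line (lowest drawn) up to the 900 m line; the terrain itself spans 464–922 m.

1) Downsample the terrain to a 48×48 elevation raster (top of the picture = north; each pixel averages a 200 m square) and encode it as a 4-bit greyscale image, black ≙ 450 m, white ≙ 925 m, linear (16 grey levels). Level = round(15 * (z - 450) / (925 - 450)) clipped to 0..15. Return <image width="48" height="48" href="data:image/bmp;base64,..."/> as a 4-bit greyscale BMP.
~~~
<image width="48" height="48" href="data:image/bmp;base64,Qk32BAAAAAAAAHYAAAAoAAAAMAAAADAAAAABAAQAAAAAAIAEAAATCwAAEwsAABAAAAAAAAAAAAAAABEREQAiIiIAMzMzAERERABVVVUAZmZmAHd3dwCIiIgAmZmZAKqqqgC7u7sAzMzMAN3d3QDu7u4A////ALupiIiZq8upiIiJiIiIiHd3d3d3ZmZnd7qYdneJvMupiIiZmIiIiHd2Z3d3ZmZnd7qGZmeKvMuYd3iZmIiIiHd2Zmd3ZmZnd6l2Vniaq7qHd3iZmYiIh3dmZmZmZmZnd5l1VniaqqmHd3eJmYiHd3ZlVVVWZmZnd5hlVniaqZh3d3d4iIiHd3ZlRERFZmZndndVVniZmZh3d3d3eIh3d2ZVQzM0VmZmVVVVVWeJmYiIh3d3d3d3d2ZVQzIzRVVUQ1VVVmd4mYiJiHd3d3d3d3ZVQyIiM0QzIVVVVniIiZmZmHd3d3d3d2ZUMyIRIiIiEVVVZ4iIiZqqmHd3d3d3d2VUMiEREREREVVVZ3d3eImYh3d3d3d3dlVEMhEREREREVVVVmZVVWd2ZmZnd3d3ZVRDMhERERIiIlVVVVVVVVVVVVVWZ3dmVEMzMhEREiIjM1VVVVVVVVVVVVVVVmZVRDMzIhERIiIzM1VVVVVVVVVVVVVVVVVEMzMiIiISIzMyIlVVVVVVVVVVVVVVVUQzMzMiMzIjMzMyIlVVVVZmVVVWZVVVRENERDMzNEREREQyIlVVVVVndlZnZlVERERVVEM0RVVVZmZTIlVVVVVWd3d3ZURERFZmZVRVVmd3iJhlQ1VVVVVVZ3h2VEREVnd3d2ZmZ4iZmqqGVFVVVVVVVnd1RERWeIiHd2ZneKq7u7qXZVVVVVVVVWZUREZ4mZiHd2Znebu7u7uYZlVVVmZlVmVURXiZmYh3dmZnebu6q7updlVVVmZmZ3ZVaJqqmYd3ZmZneaupmqu6h1VVVVVWd3d3iry6mId2ZmZ3eKqZmZq6mVVVVVVWZ3d4mry6mHdmZmd3iJmZmZmrulVVVVVWZ3eIiau6mHdmZneIiImZmZmrzFVVZmZmZnd3eJq6qXdmZniZmZmZmaq8zGZmd3ZmZmd2Z4mrqYdmZniaqpmZq7zM3Xd3d3ZmZmZmZnibuodmZniru6q7zN3M3Xd4d2ZmZmZmZmeKu5h2Z3mrzLzN3dzMzIiId3ZmZmZmZmaKu6mHeJrN3d3e7tzLzIiId3ZmZmZmZmaKu6mIiave7t3v/u3Lu4iIiHdmZmZmZmaKqpiImrze7t3e7u3Lu4iIiIdmZmZmZmeJmIiJq83d3Mu83dy7u4iIiIdmZmZmZmeZmIiavN3cy6qrvMu7uoiIiIh3ZmZmZmiamZq83d3Luqqqq7qqqpmYiJmId3d3d3iaqrzd7dy7qqu7u6qqqZmZmaqph3eIh3iqvN3d3Luqq7vMy6qqqpmZmru6mIiIiHirzMy7u6qru7u8zLqqqpmZq8u6mIiIiHiszMu6qqq8y6qru7qqmYmau7upiIiIiIirzLu7u7u8upmZqqmYh4mau7qZiHeIiHirzMy8zLu7qYiJmYh3domaqqqZh3eIiHiavMzMzLupmIiIiIdmZoiZmZmYd3eIh3iavcy7u7qYiIiIiIdmZniIiIiHd3eId3iazdy7u6mIiIiIiIdmZnd3iIh3d3eId3iazdu7u6iIiIiIiIdmZg=="/>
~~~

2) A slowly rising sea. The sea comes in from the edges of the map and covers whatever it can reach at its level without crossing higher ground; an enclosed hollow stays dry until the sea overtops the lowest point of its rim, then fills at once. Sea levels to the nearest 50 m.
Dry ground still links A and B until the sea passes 700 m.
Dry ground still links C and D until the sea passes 600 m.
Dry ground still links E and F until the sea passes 750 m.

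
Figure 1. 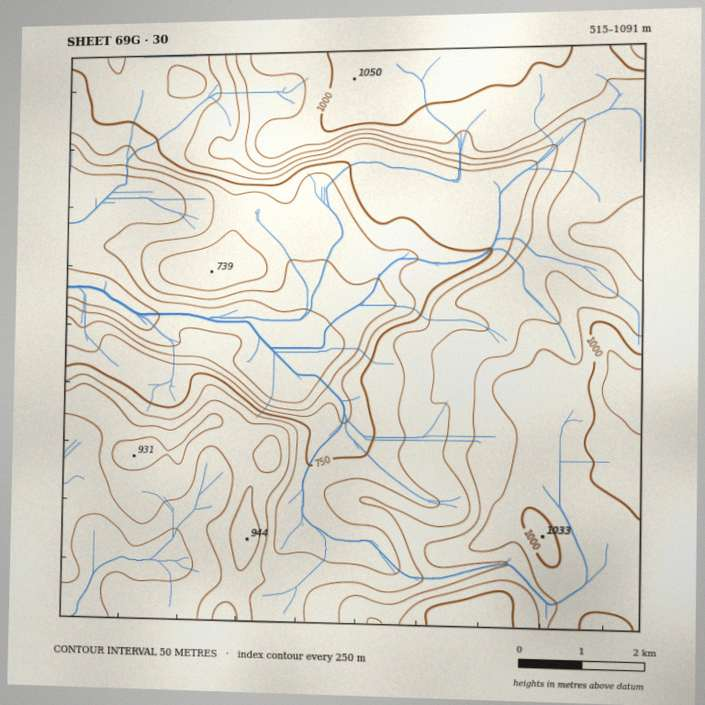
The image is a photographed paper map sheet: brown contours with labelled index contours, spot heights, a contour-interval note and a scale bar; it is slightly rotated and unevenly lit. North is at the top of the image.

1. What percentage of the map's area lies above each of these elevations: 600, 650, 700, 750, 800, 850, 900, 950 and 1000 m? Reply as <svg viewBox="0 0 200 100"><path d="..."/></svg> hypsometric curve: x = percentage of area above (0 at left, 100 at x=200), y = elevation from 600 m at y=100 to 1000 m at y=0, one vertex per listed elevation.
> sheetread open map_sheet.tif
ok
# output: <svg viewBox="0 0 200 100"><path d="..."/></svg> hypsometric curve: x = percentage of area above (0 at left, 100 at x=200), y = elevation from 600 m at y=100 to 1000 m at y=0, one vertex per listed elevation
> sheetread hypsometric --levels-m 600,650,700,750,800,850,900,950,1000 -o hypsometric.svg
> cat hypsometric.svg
<svg viewBox="0 0 200 100"><path d="M186 100l-10-12-13-13-15-13-30-12-28-12-25-13-22-13-28-12"/></svg>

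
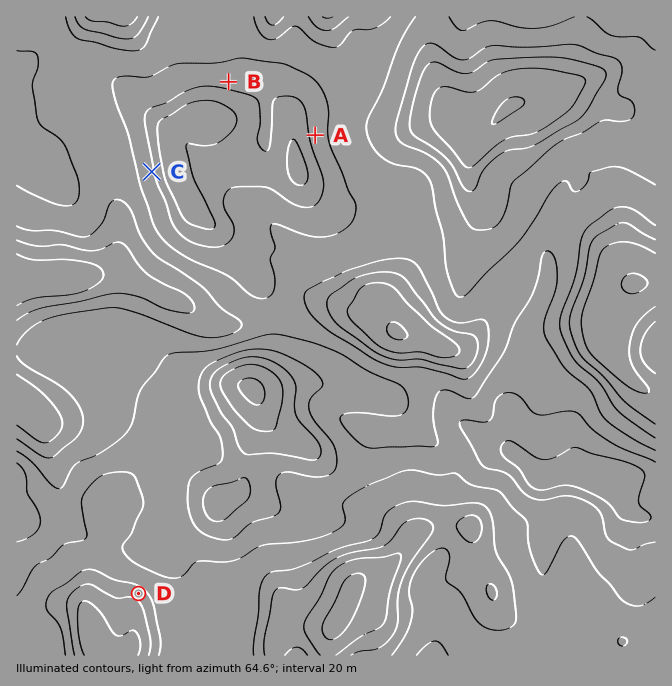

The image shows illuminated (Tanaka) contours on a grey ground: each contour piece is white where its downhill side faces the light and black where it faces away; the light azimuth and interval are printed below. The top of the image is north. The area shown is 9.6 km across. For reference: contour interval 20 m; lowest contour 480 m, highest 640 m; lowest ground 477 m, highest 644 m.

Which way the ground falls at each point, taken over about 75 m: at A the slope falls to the W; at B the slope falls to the S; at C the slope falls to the E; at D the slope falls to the NE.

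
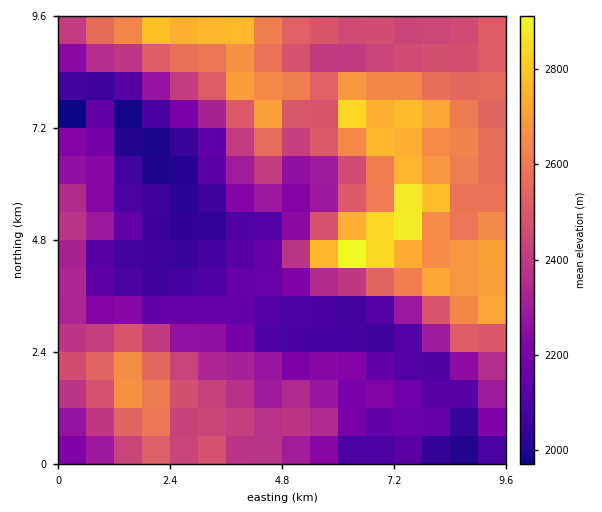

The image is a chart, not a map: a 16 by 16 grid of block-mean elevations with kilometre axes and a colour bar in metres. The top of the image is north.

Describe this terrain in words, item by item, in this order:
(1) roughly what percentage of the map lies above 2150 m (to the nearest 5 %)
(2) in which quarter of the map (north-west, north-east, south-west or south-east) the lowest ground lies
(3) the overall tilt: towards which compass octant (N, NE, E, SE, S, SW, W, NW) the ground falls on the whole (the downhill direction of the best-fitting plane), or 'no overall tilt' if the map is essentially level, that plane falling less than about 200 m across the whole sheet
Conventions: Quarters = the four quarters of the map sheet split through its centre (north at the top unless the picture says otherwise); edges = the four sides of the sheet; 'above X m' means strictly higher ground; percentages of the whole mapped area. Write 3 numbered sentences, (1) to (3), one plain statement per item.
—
(1) Ground above 2150 m makes up about 75 % of the sheet.
(2) The lowest point lies in the north-west quarter of the map.
(3) The general tilt is down to the south-west (the land rises towards the north-east).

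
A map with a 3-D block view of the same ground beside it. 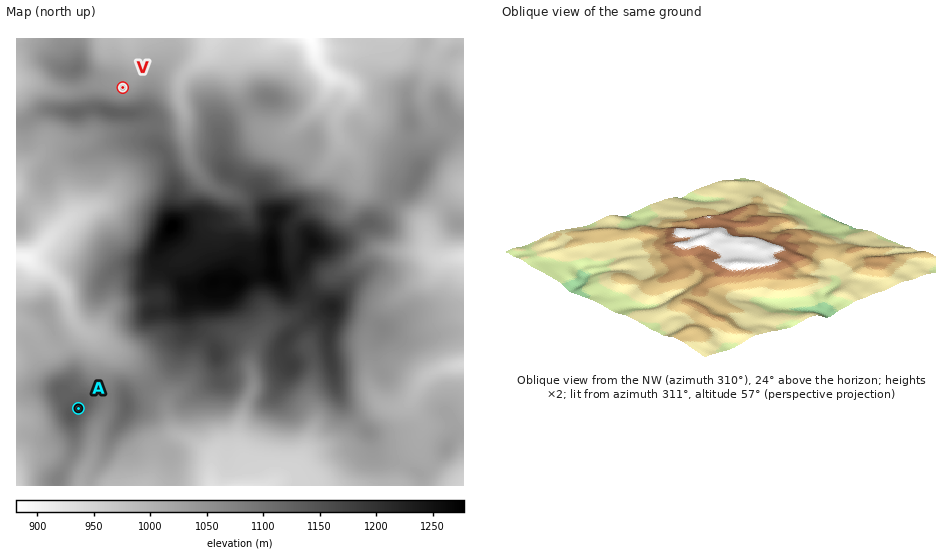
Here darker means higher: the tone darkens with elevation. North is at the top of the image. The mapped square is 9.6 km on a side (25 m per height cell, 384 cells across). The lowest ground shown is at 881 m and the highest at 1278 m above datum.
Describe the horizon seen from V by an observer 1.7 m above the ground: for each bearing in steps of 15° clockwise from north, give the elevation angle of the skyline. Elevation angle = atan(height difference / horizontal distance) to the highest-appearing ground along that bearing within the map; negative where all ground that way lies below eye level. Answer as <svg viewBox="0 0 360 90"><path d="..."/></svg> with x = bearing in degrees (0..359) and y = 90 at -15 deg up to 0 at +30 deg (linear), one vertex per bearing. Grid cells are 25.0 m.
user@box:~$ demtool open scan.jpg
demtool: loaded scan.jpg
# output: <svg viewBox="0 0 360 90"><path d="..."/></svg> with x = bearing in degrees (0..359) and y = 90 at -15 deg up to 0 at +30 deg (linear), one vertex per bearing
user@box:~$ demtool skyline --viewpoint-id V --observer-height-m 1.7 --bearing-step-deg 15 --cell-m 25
<svg viewBox="0 0 360 90"><path d="M0 64l15 1 15 0 15-2 15-1 15-3 15-3 15-3 15-4 15-3 15-3 15-1 15-1 15 0 15 1 15 2 15 4 15 6 15 4 15-4 15 0 15 4 15 3 15 1"/></svg>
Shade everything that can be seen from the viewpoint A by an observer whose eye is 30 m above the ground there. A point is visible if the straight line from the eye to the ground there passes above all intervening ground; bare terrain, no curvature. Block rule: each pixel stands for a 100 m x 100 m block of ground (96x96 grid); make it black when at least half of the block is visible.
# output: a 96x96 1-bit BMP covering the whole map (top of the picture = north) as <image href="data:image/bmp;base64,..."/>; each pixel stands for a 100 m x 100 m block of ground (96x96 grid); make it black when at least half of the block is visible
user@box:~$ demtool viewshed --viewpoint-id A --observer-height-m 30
<image width="96" height="96" href="data:image/bmp;base64,Qk2+BAAAAAAAAD4AAAAoAAAAYAAAAGAAAAABAAEAAAAAAIAEAAATCwAAEwsAAAIAAAAAAAAA////AAAAAAAB/4H/8AB//////gAP/4D/8A/////+PgAf/8D/4A/////8HwCf/8B/4B/////8H4C/++A/4B/////8D8D/++AH4A/////8AeD4f/AB8AH////8APDAP/AAcAB////4AHDAH/gAAAA////4ADjAH/gAAAA/4f/wABjAD/gAAAA/4P/wAATAD/wAAAA/4H/wAAbAD/4AAAB/4D/gAA6AD/4AAAB/4B/AAACAH/8AADg/wA4AAACAP/8AB/g/gAwAAADAP/8AD/g/AAwAAADAf/8AH/gfAAwAAADA//8AH/wPABgAAADA//8AP/wPABgAAADA//8Af/gHgBgAAAAAf/8H//gDgBgAAAAAPv4P//ADwDgAAAAADP4f//AD4BAAAAAAAPx///AD4BAAAAAAAP////AH4BAAAAAAAP////AH4AAAAAAAAP///+ADwAAAAAAAAP///+ADgAAAAAAAAP///+ABgCAAAAAAAP///8ABwCAAAAAAAf///8AAwCAAAAAAAf///AAAQCAAAAADw////AAAAGAAAAAfw////gAAAnAAAAD/5/////4AB/AAAAD/7//////AB/AAAAD////5//+Af/AAAAD////w//4B//AAAAAB///wf/wD9+AAAAAAf//4f+AD4QAAAAAAP//8ecADwAAAAAAAf///8MADwAAAAAAAf///4IADgAAAAAAA////wAADAAAAAAAA/z//AAAAAAAAAAAA/h/8AAAAAAAAAAAB/Af8AAAAAAAAAAADwAH+AAAAAAAAAAADgAAfAAAAAAAAAAACAAAPgAAAAAAAAADGAAAPwAAAAAAAAAD/AAAH4AAAAAAAAAD/gAAH8AAAAAAAAAD/wAAH4AAAAAAAAAD/wAADgAAAAAAAAAD/4AACAAAAAAAAAAB/4AAAAAAAAAAAAAB/8AAAAAAAAAAAAAB/+AAAAAAAAAAAAAA//AAAAAAAAAAAAAA//gAAAAAAAAAAAAA//wAAAAAAAAAAAAA//4AAAAAAAAAAAAA//8AAAAAAAAAAAAB//+AAAAAAAAAAAAD///AAAAAAAAAAAAD///gAAAAAAAAAAADj//wAAAAAAAAAAADz///8AAAAAAAAAAD////+AAAAAAAAAAD/////AAAAAAAAAAD/4P/+AAAAAAAAAAD/8H/8AAAAAAAAAAD//v/gAAAAAAAAAAD///+AAAAAAAAAAAD////AAAAAAAAAAAD////wAAAAAAAAAAB////4AAAAAAAAAAAf///8AAAAAAAAAAAHw/AAAAAAAAAAAAAAAAAAAAAAAAAAAAAAAAAAAAAAAAAAAAAAAAAAAAAAAAAAAAAAAAAAAAAAAAAAAAAAAAAAAAAAAAAAAAAAAAAAAAAAAAAAAAAAAAAAAAAAAAAAAAAAAAAAAAAAAAAAAAAAAAAAAAAAAAAAAAAAAAAAAAAAAAAAAAAAAAAAAAAAAAAAAAAAAAAAAAAAAAAAAAAAAAAAAAAAAAAAAAAAAAAAAAAAAAAAAAAAAAAAAAAAAAAAAAA="/>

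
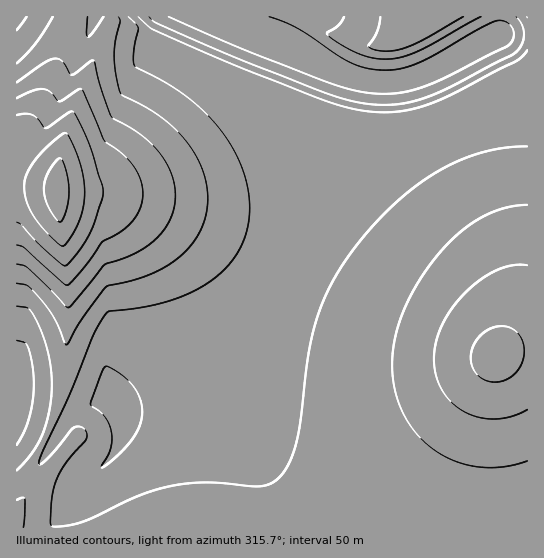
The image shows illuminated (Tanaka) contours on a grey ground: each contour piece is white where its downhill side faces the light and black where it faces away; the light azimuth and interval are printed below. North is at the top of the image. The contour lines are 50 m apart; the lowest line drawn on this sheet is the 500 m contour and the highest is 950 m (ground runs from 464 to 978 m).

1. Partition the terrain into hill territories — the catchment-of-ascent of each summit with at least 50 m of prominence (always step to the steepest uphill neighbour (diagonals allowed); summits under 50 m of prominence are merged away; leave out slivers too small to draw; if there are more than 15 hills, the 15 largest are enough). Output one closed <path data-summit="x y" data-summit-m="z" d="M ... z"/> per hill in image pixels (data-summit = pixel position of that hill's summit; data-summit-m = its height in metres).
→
<path data-summit="497 355" data-summit-m="815" d="M527 35l-29 0-72 38-25 8-18 2-28-4-12-4-31-17 1 7-14 37-6 44-1 49-3 19-8 28-10 23-23 32-61 60-33 26-47 23 9 13 3 11-4 21-51 59-8 12 1 6 471-1z"/><path data-summit="58 190" data-summit-m="978" d="M287 16l-271 1 0 410 3 4 32 14 17-24 14-12 17-8 7 4 8-1 40-21 33-26 61-60 19-26 14-29 8-28 3-19 1-49 6-44 14-37-3-9-31-17z"/><path data-summit="391 46" data-summit-m="608" d="M499 16l-210 0-4 3-6 20 64 36 26 6 32 0 25-8 71-37 3-3z"/><path data-summit="17 511" data-summit-m="716" d="M102 401l-7 2-21 12-23 30-35-16 1 99 38 0 1-6 8-12 45-51 8-16 2-13-6-16z"/>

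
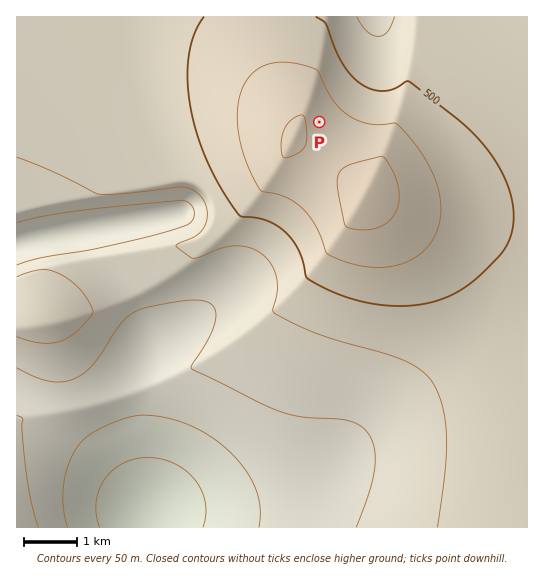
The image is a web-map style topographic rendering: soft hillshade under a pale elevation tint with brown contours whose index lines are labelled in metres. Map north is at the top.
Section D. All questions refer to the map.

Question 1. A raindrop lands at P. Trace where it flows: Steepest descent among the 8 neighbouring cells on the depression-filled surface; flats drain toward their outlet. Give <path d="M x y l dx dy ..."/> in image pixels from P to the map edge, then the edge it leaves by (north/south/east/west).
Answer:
<path d="M319 122l52-52 0-5 2-2 0-46"/>
exit: north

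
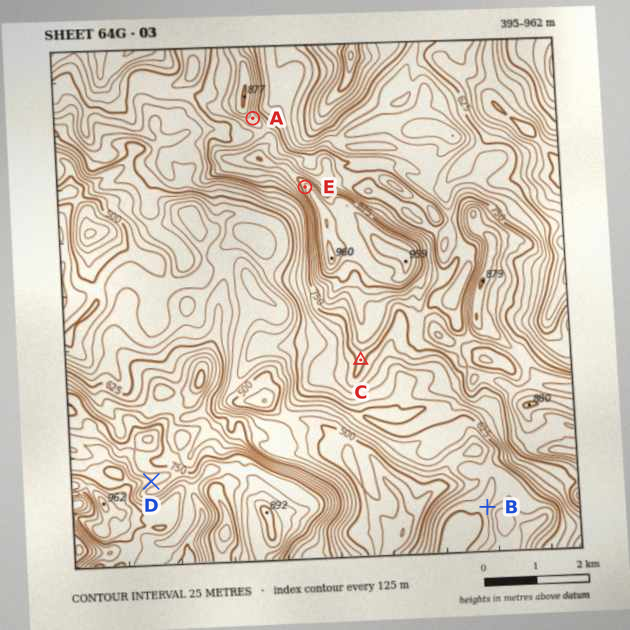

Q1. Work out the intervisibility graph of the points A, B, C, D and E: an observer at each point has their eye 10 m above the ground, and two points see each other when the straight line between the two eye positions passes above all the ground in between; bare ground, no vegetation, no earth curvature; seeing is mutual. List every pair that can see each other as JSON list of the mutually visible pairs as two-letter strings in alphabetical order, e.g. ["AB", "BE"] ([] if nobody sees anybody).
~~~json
["AE", "BC", "CD", "DE"]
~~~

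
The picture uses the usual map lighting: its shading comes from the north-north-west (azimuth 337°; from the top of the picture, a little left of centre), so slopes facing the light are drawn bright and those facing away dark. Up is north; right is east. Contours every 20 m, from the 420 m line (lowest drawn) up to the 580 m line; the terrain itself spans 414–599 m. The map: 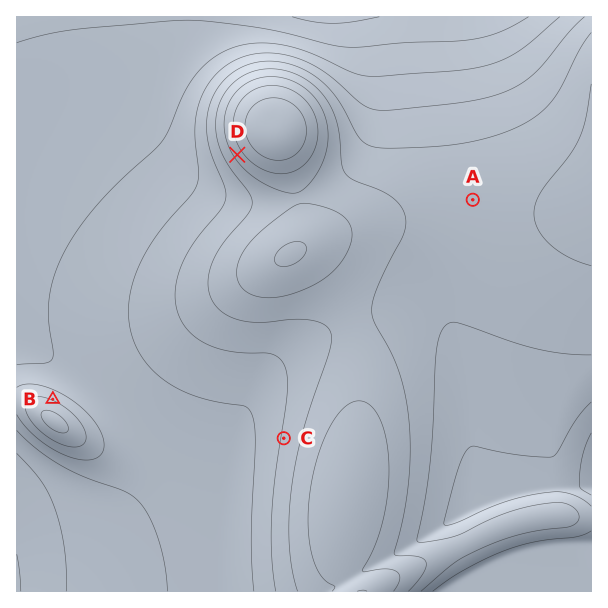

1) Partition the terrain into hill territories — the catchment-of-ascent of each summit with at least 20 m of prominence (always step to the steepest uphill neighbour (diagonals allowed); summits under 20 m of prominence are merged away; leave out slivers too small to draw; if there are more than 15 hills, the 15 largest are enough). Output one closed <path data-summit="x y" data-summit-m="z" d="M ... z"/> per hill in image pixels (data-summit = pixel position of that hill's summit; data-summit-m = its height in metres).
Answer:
<path data-summit="290 254" data-summit-m="562" d="M443 16l-71 1 7 54 0 33-5 25-8 23-12 16-22 18-29 12-34 6-35-2-34-10-30-20-24-23-24-32-20-36-11-28-5-37-70 1 0 325 38 18 41 30 17 17 16 21 11 19 5 20-5 22-7 11-10 8-23 10-79 20-4 2 1 18 121-18 24-8 24-14 19-18 6-9 13-29 17-48 18-31 25-25 39-24 43-16 44-6 19 2 9 5 8 7 10 13-5-18 0-16 7-42 2-63-14-108z"/><path data-summit="278 134" data-summit-m="599" d="M591 16l-147 1 1 58 15 125 0 45-4 42-5 18 0 16 13 50 10 61 0 72-18 14 0 6 10 25 12 21-2 22 116-1z"/><path data-summit="363 591" data-summit-m="561" d="M410 312l-38 4-36 12-37 20-26 19-23 29-15 33-13 41-11 21-6 9-19 18-24 14-24 8-121 18-1 33 458 1 4-11 0-11-12-21-10-25 0-6 18-14 0-72-10-61-8-30-10-15-17-12z"/><path data-summit="54 422" data-summit-m="526" d="M18 343l-2 1 1 196 72-18 28-11 11-7 8-10 8-21-5-26-11-19-16-21-40-35-18-12z"/>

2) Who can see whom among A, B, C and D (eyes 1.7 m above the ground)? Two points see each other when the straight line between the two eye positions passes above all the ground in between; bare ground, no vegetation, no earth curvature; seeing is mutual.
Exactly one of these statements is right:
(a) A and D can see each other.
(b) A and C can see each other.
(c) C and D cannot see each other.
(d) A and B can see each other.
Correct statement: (c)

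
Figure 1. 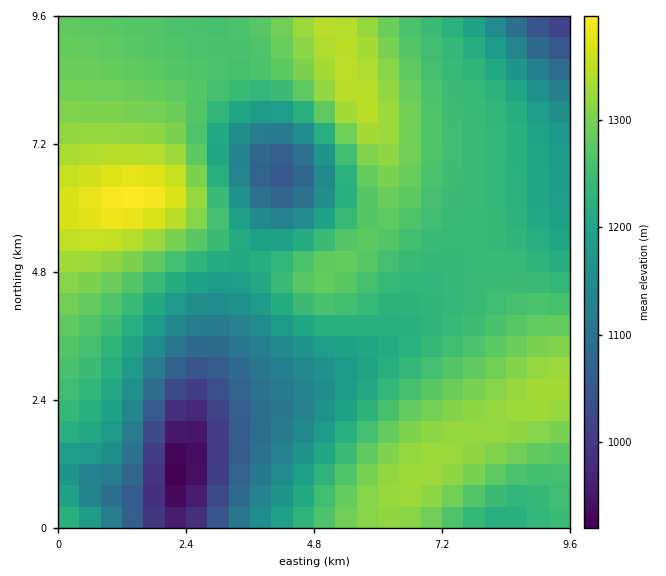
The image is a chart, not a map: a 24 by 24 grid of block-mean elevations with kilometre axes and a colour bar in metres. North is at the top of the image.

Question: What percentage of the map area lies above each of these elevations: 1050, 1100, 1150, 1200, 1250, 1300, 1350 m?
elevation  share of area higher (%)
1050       95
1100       89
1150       82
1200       71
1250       46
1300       20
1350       4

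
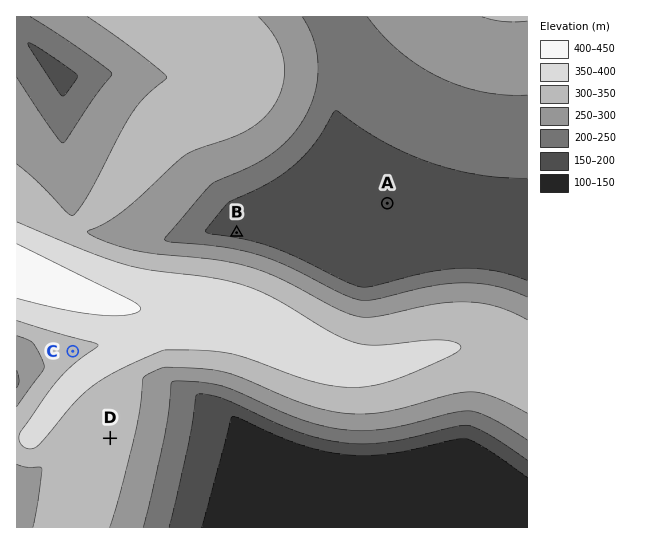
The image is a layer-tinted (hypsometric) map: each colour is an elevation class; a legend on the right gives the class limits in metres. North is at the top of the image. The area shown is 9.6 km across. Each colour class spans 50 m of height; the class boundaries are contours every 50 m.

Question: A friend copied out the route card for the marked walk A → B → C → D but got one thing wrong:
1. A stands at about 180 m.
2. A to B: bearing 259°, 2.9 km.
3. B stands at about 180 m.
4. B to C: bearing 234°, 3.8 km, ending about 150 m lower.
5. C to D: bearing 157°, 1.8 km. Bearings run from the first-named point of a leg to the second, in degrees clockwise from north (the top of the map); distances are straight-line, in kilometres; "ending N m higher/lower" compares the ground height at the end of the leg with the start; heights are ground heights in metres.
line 4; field sense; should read higher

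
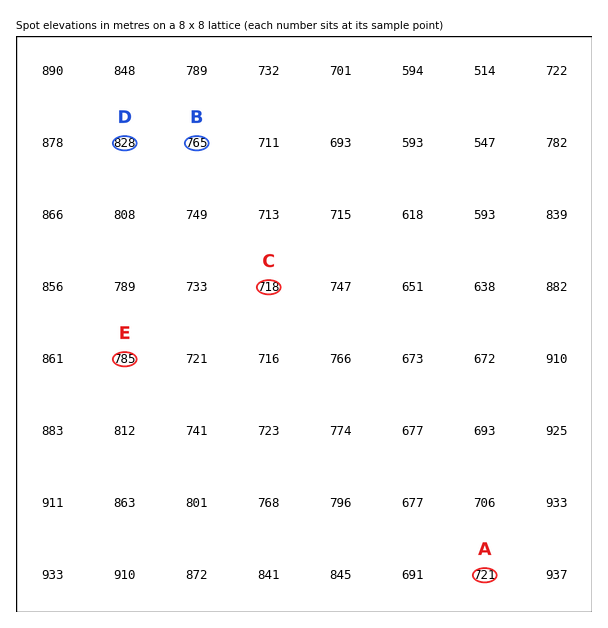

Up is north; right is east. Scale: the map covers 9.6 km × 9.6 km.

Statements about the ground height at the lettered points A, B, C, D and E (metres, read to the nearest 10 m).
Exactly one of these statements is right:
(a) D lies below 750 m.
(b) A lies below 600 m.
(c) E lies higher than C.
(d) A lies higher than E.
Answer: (c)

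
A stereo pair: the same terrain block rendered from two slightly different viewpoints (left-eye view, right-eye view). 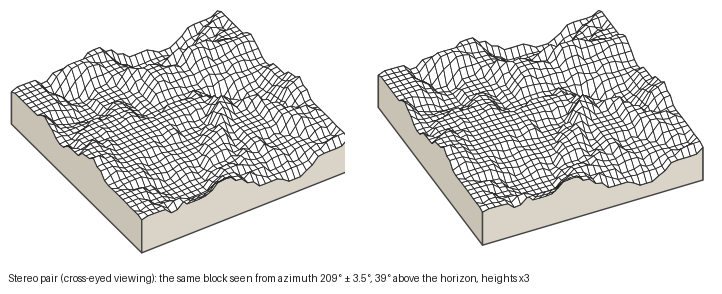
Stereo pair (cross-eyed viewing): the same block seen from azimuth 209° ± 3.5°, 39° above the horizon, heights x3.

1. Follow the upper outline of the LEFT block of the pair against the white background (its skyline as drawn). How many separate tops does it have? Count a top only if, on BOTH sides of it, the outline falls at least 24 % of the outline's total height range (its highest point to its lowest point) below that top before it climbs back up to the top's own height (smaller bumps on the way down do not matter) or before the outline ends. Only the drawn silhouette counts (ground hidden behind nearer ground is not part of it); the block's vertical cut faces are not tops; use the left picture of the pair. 1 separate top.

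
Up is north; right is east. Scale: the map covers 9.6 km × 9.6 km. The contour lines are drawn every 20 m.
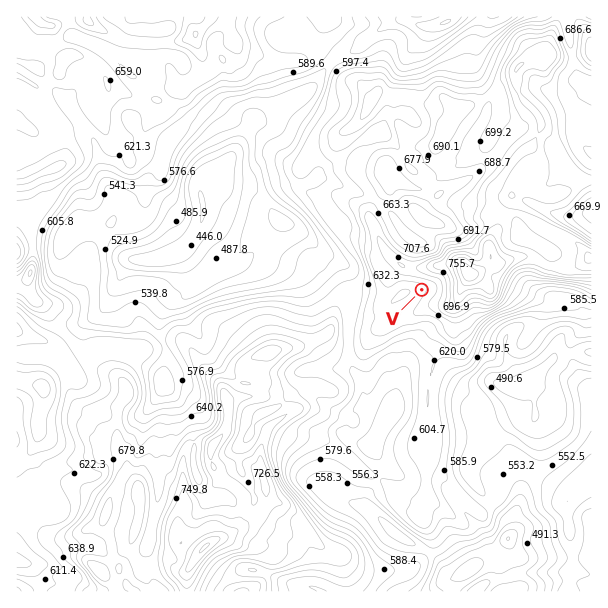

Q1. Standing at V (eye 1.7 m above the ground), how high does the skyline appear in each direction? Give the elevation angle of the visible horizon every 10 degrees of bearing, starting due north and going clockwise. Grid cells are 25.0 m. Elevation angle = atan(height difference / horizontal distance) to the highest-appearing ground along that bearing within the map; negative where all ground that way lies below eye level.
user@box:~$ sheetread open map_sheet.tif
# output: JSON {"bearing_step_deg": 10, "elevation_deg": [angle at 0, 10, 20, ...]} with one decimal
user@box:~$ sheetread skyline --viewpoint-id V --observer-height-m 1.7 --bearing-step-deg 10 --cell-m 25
{"bearing_step_deg": 10, "elevation_deg": [9.1, 9.8, 10.7, 11.4, 11.0, 11.2, 12.5, 12.9, 12.2, 11.9, 11.4, 10.3, 9.3, 7.7, 6.4, 5.9, 5.1, 4.0, 2.9, 1.8, 0.9, 0.5, 1.7, 1.1, 1.2, 1.0, -0.5, 0.2, 1.0, 1.7, 2.3, 4.0, 5.5, 6.1, 7.1, 8.2]}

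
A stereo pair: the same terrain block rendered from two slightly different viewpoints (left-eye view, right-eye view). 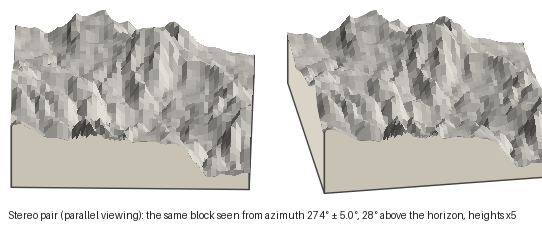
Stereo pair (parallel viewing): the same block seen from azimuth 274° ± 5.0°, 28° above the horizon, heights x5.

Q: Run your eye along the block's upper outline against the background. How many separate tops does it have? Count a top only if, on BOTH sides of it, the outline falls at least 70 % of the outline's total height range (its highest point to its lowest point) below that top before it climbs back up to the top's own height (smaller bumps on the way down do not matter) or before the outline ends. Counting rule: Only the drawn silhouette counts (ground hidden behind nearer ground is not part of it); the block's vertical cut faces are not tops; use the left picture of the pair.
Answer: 0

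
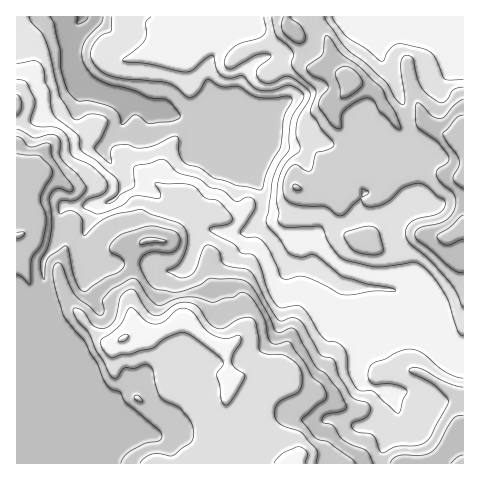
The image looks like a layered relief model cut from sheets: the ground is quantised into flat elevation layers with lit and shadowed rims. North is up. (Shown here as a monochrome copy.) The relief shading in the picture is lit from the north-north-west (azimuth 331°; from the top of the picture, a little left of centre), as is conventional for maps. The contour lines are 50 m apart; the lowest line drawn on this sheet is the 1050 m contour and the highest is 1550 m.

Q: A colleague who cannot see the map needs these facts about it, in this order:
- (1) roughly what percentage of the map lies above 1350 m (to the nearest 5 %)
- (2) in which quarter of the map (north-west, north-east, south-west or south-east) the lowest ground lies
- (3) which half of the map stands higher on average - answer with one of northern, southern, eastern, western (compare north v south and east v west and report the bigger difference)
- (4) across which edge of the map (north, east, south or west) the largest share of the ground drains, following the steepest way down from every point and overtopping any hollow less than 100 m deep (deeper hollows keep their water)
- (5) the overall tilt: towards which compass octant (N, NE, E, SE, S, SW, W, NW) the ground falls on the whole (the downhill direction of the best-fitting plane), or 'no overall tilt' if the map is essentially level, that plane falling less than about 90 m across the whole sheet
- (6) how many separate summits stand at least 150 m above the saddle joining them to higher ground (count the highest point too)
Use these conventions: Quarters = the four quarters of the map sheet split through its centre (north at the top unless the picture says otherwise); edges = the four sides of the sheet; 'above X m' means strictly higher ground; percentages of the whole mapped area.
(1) About 35 % of the map lies above 1350 m.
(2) Look to the north-west quarter for the lowest ground.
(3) The southern half stands higher on average than the northern half.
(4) Most of the ground drains across the northern edge.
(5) The general tilt is down to the north (the land rises towards the south).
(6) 2 summits rise at least 150 m above their surroundings.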